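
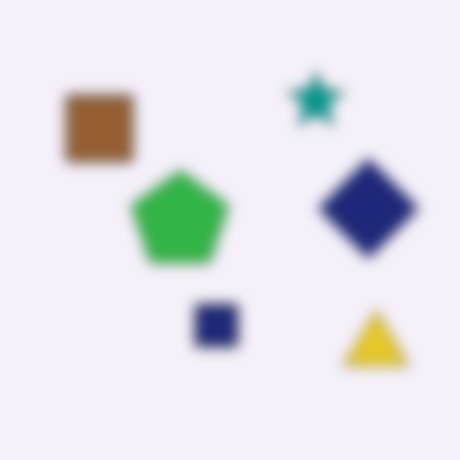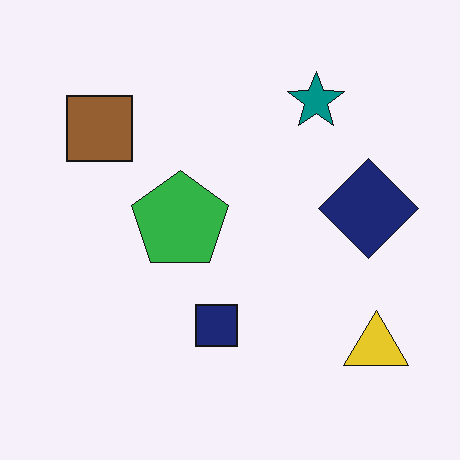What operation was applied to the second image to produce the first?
This is the original image heavily blurred.

Shape edges and outlines are uniformly softened across the whole image.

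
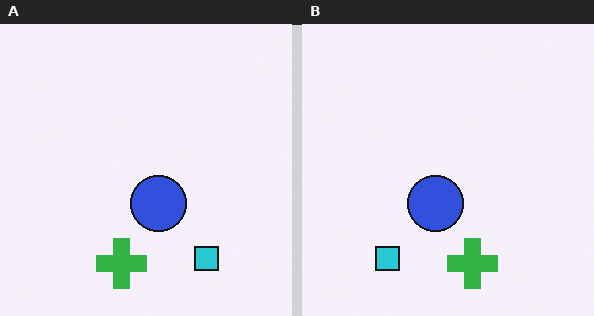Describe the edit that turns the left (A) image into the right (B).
This is the original image flipped horizontally (left ↔ right).

The cyan square is in the bottom-right of the left (A) image and the bottom-left of the right (B) — shapes on opposite sides of the vertical midline have swapped in a mirror flip.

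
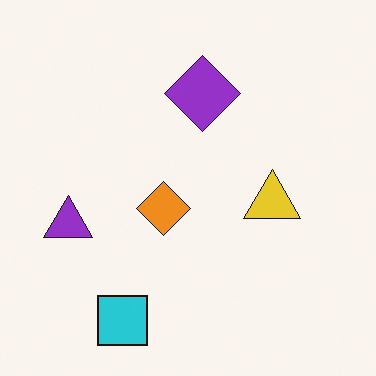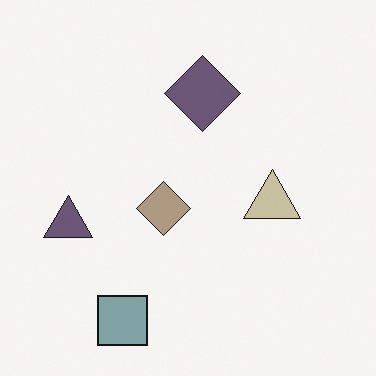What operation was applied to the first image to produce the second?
Made much more muted (saturation change).

All colors are more muted and greyish — a global saturation change.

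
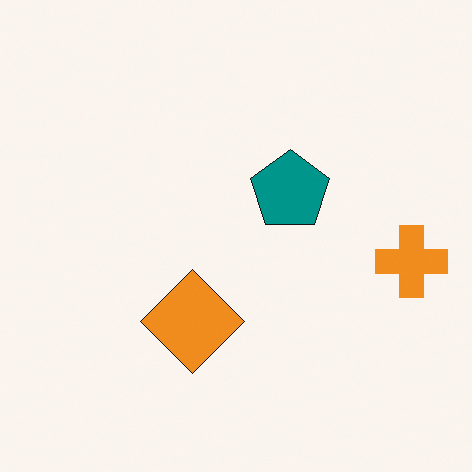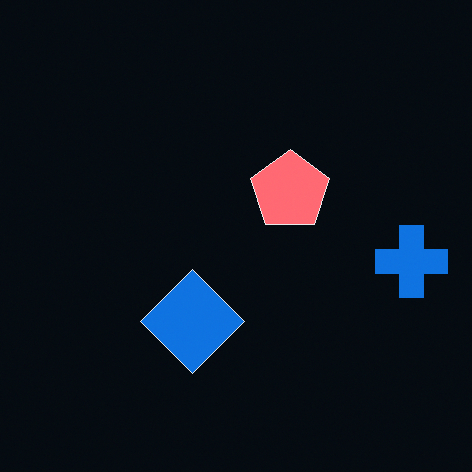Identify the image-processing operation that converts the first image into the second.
It was color-inverted (negative).

The light background has become dark and every shape's color is its complement — a photographic negative.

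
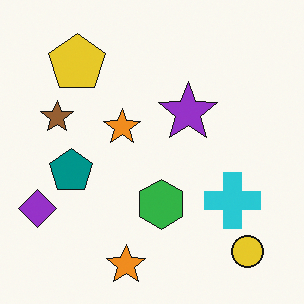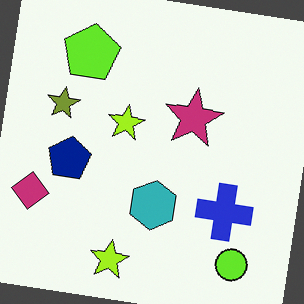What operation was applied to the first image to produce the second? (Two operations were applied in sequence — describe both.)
It was rotated clockwise by a few degrees, then hue-shifted by a small amount.

Every shape is tilted by the same angle and the image corners show triangular fill wedges — a whole-image rotation by a non-right angle. Every shape's color has rotated by the same amount around the hue wheel — a uniform hue shift.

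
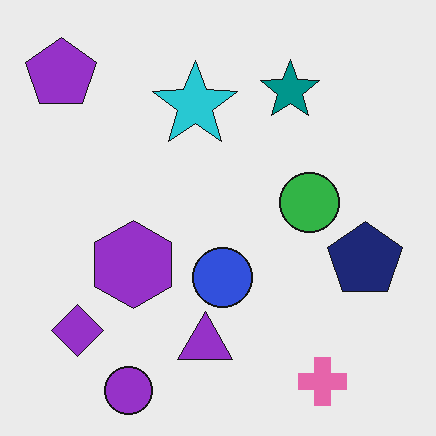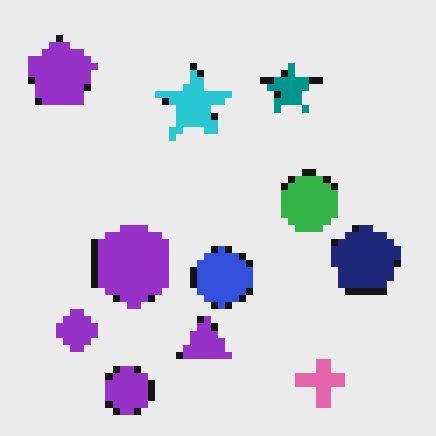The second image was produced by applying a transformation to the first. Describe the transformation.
The image was pixelated into visible square blocks.

Shapes are reduced to large square blocks; fine edges and outlines are lost — a downscale-then-upscale (mosaic) effect.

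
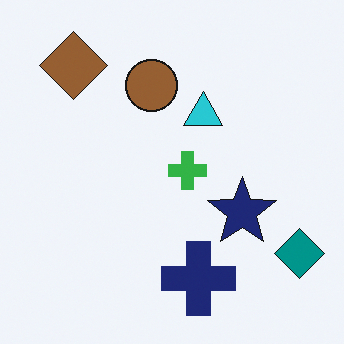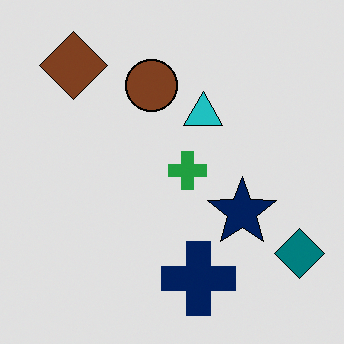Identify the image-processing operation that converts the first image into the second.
The second image is the first posterized to a reduced palette.

Each flat color has snapped to a coarser quantized level — most visibly, the near-white background has dropped to a flat grey.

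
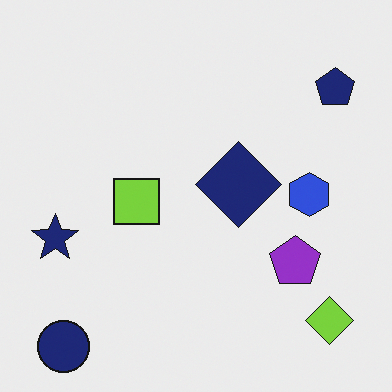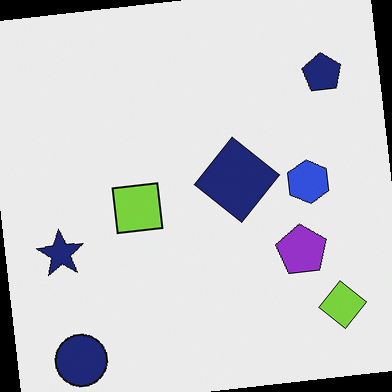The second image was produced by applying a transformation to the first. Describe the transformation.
The transformation is: rotated counter-clockwise by a slight angle.

Every shape is tilted by the same angle and the image corners show triangular fill wedges — a whole-image rotation by a non-right angle.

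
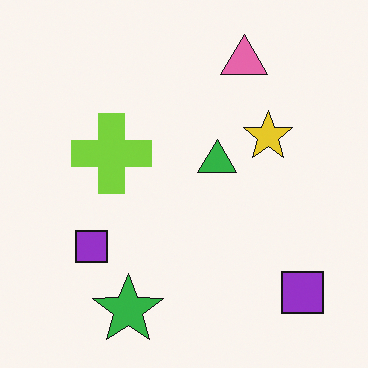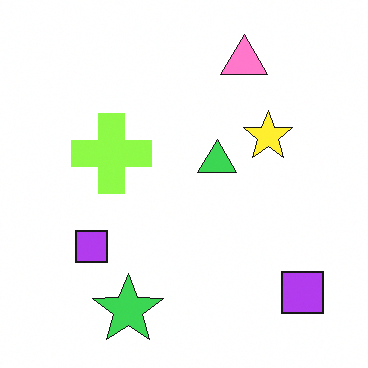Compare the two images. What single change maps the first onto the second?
The image was brightened a little.

Every pixel — background and shapes alike — is uniformly brightened.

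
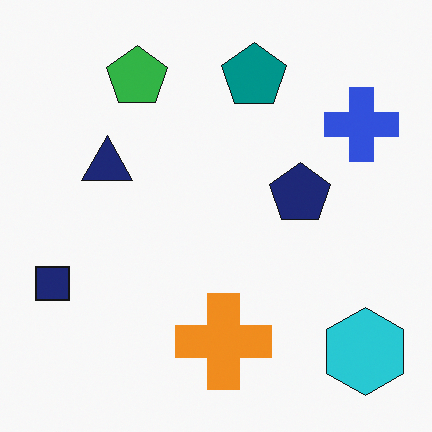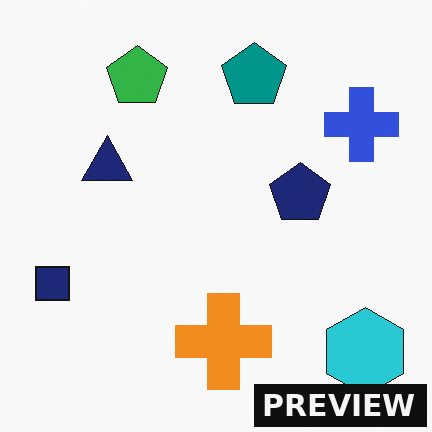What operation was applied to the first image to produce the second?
The transformation is: watermarked with the text "PREVIEW" in the lower-right corner.

A dark label reading "PREVIEW" appears in the lower-right corner.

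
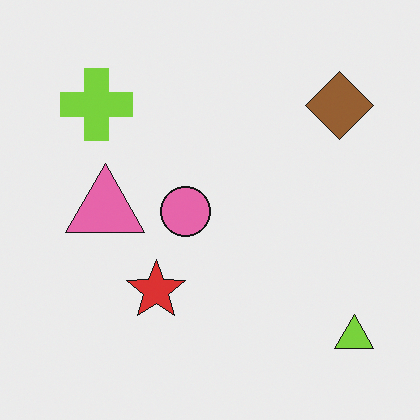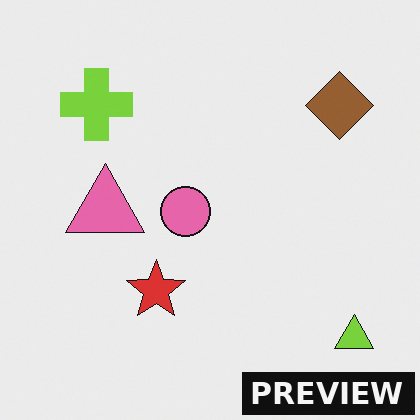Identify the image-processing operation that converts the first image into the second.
The image was watermarked with the text "PREVIEW" in the lower-right corner.

A dark label reading "PREVIEW" appears in the lower-right corner.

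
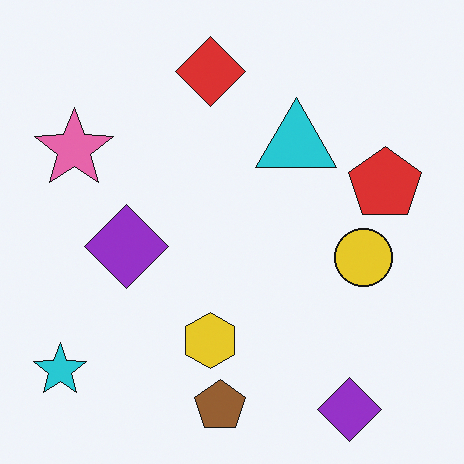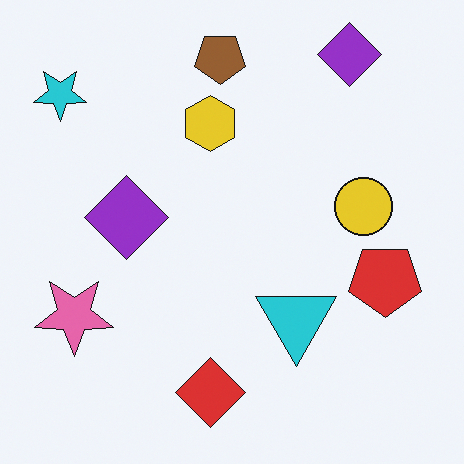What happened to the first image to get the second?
The second image is the first flipped vertically (top ↔ bottom).

The brown pentagon is in the bottom of the first image and the top of the second — shapes on opposite sides of the horizontal midline have swapped in a mirror flip.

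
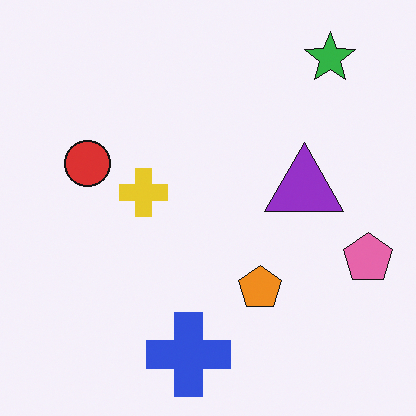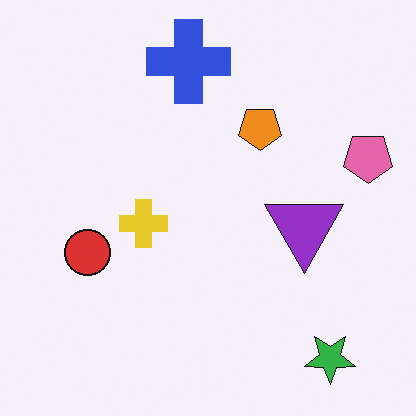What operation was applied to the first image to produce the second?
The second image is the first flipped vertically (top ↔ bottom).

The green star is in the top-right of the first image and the bottom-right of the second — shapes on opposite sides of the horizontal midline have swapped in a mirror flip.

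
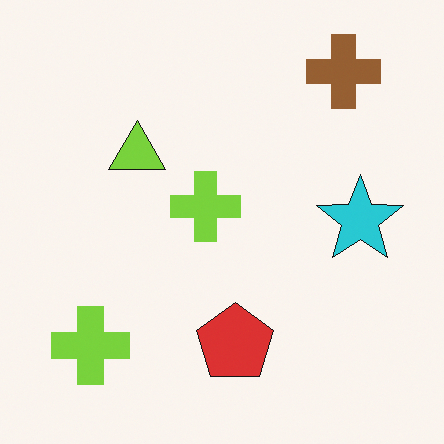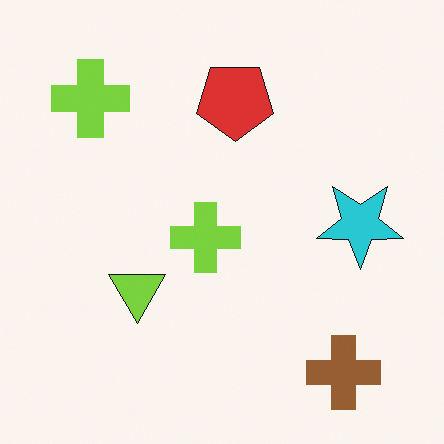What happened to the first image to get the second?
It was flipped vertically (top ↔ bottom).

The brown cross is in the top-right of the first image and the bottom-right of the second — shapes on opposite sides of the horizontal midline have swapped in a mirror flip.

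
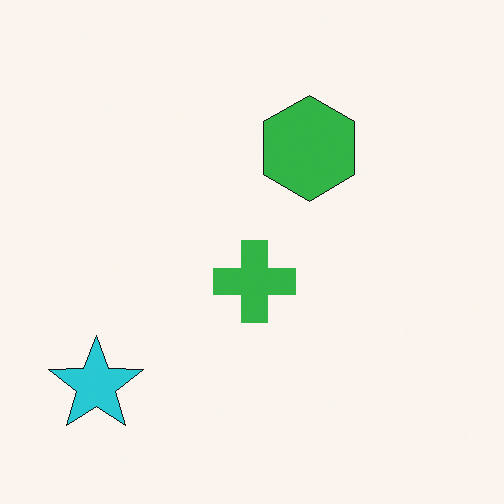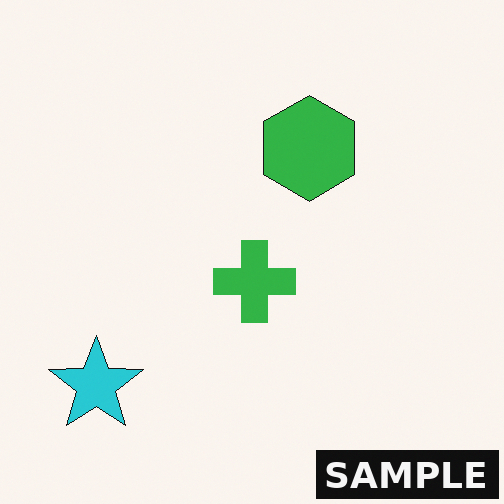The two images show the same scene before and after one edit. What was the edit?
This is the original image watermarked with the text "SAMPLE" in the lower-right corner.

A dark label reading "SAMPLE" appears in the lower-right corner.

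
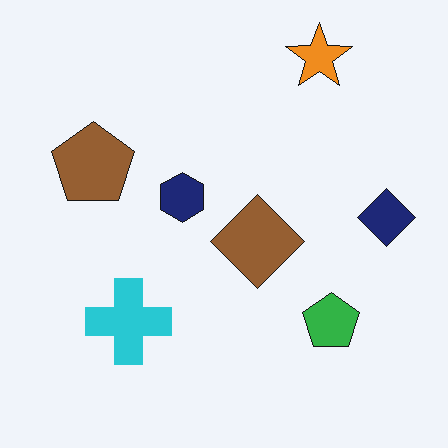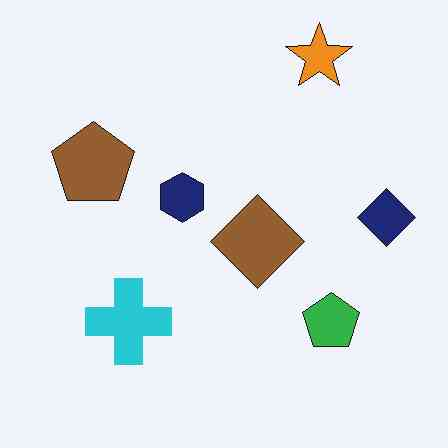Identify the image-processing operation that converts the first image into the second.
The second image is the first JPEG-compressed with visible artifacts.

Blocky 8×8 compression artifacts appear around shape edges and the flat background shows ringing — characteristic JPEG degradation.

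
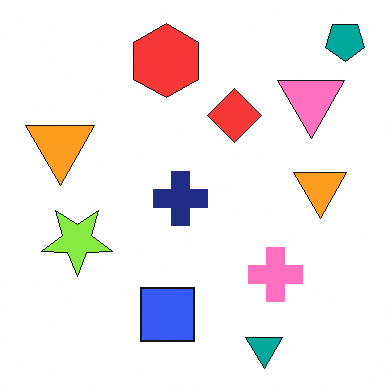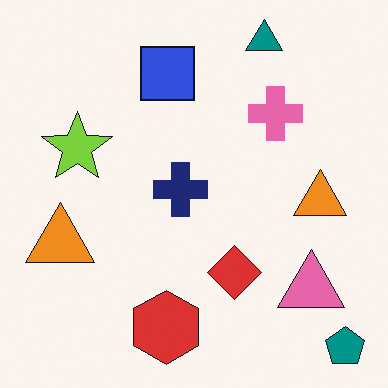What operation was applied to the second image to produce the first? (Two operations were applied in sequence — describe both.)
The transformation is: brightened a little, then flipped vertically (top ↔ bottom).

Every pixel — background and shapes alike — is uniformly brightened. The teal triangle is in the top-right of the second image and the bottom-right of the first — shapes on opposite sides of the horizontal midline have swapped in a mirror flip.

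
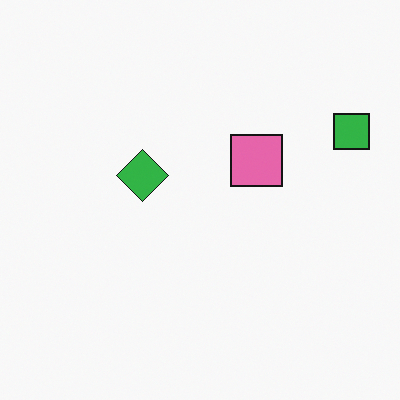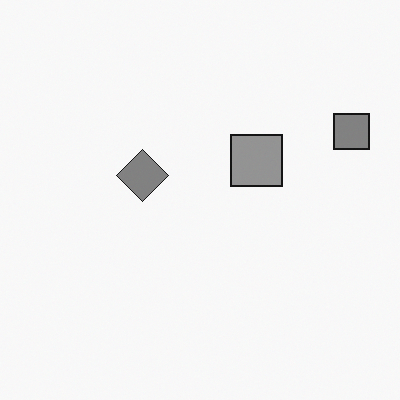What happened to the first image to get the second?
The image was converted to grayscale.

All color is removed — every shape is now a shade of grey.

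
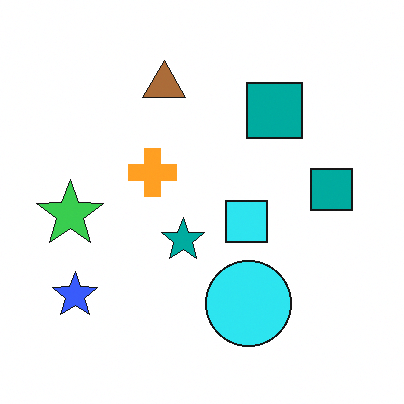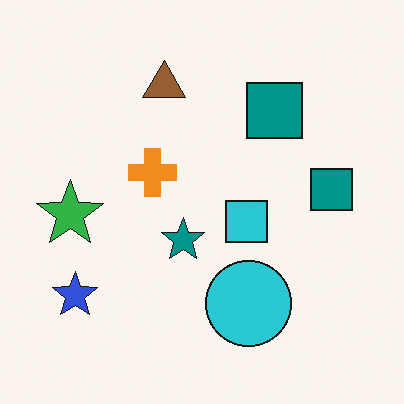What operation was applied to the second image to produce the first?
This is the original image brightened a little.

Every pixel — background and shapes alike — is uniformly brightened.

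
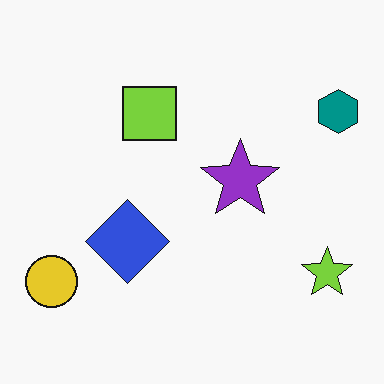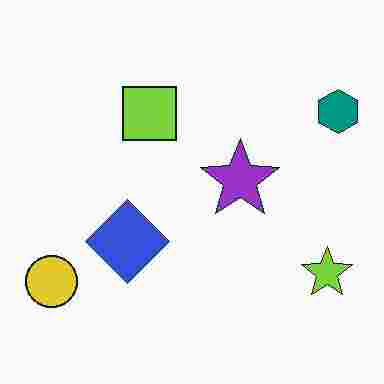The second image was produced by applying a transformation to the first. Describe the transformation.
The image was degraded with heavy JPEG compression.

Blocky 8×8 compression artifacts appear around shape edges and the flat background shows ringing — characteristic JPEG degradation.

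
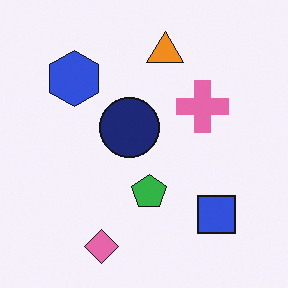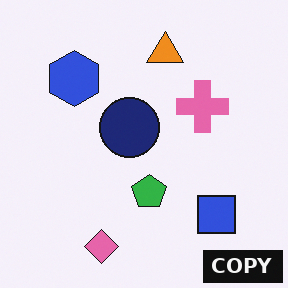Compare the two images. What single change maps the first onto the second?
The transformation is: watermarked with the text "COPY" in the lower-right corner.

A dark label reading "COPY" appears in the lower-right corner.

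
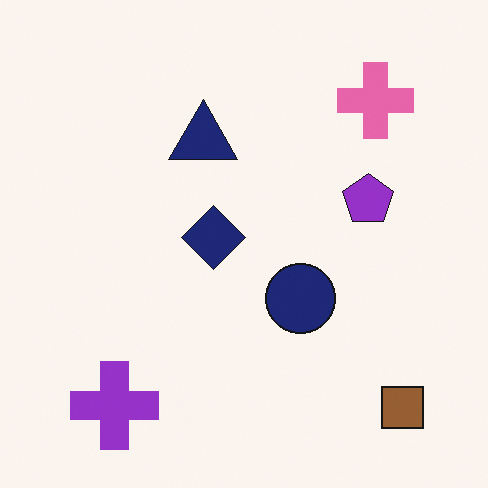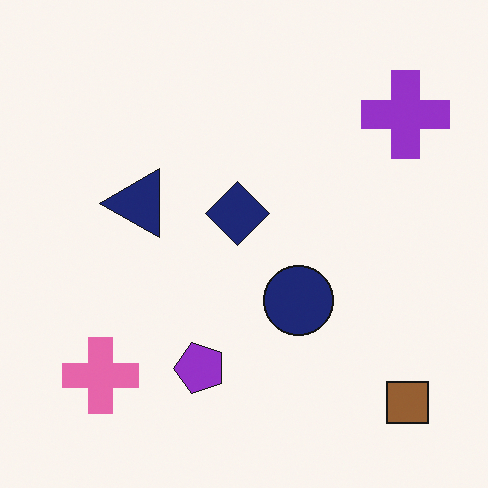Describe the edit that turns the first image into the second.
Transposed (reflected across the top-left ↔ bottom-right diagonal).

Shapes have swapped their row and column positions — what was in the top-right is now in the bottom-left — a diagonal reflection.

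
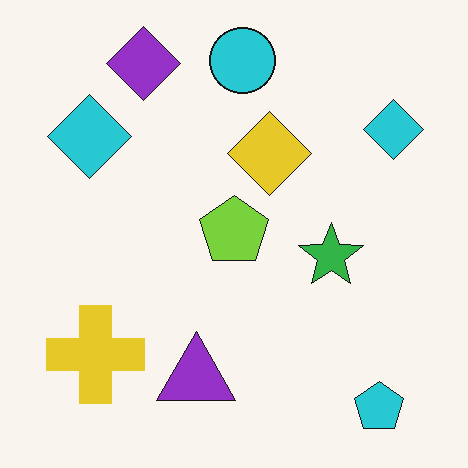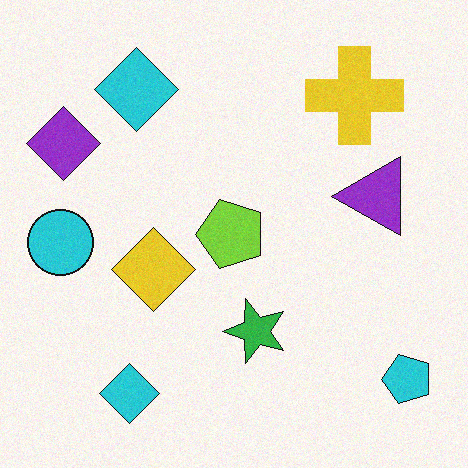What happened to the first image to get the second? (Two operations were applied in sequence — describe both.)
The image was transposed (reflected across the top-left ↔ bottom-right diagonal), then degraded with a light layer of grain.

Shapes have swapped their row and column positions — what was in the top-right is now in the bottom-left — a diagonal reflection. Random speckle covers the whole image, including the flat background.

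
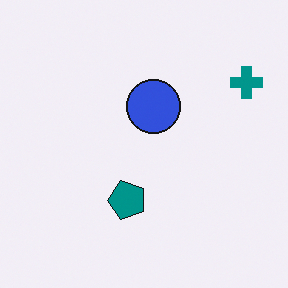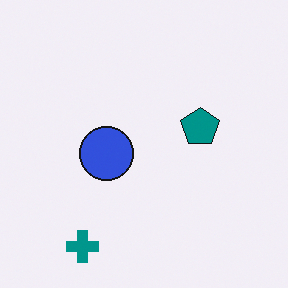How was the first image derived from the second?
The transformation is: transposed (reflected across the top-left ↔ bottom-right diagonal).

Shapes have swapped their row and column positions — what was in the top-right is now in the bottom-left — a diagonal reflection.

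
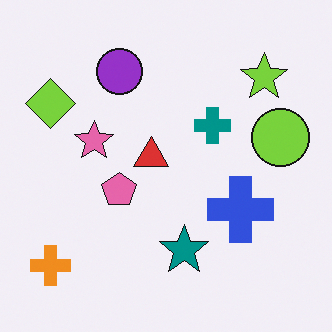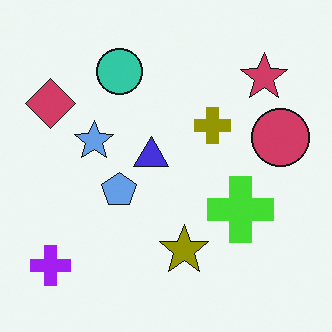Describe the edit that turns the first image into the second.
The second image is the first hue-shifted by a large amount.

Every shape's color has rotated by the same amount around the hue wheel — a uniform hue shift.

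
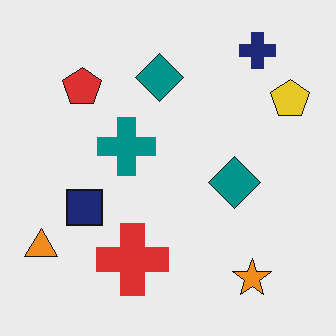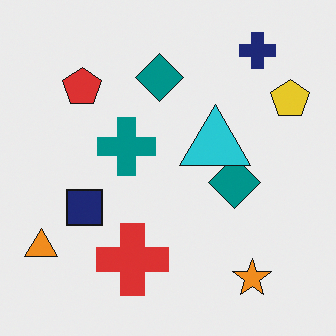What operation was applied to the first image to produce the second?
The image was overlaid with an additional cyan triangle.

A cyan triangle appears in the second image that is absent from the first.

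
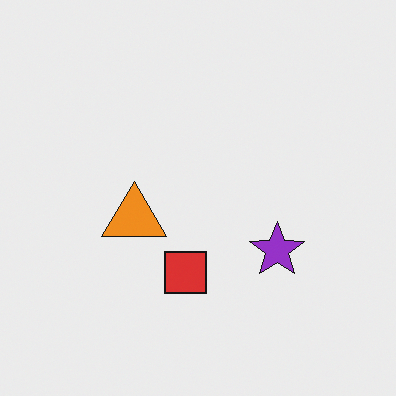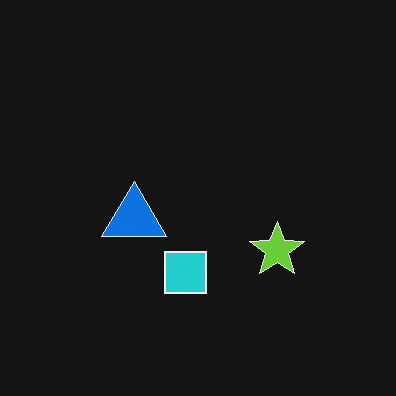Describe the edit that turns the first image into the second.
Color-inverted (negative).

The light background has become dark and every shape's color is its complement — a photographic negative.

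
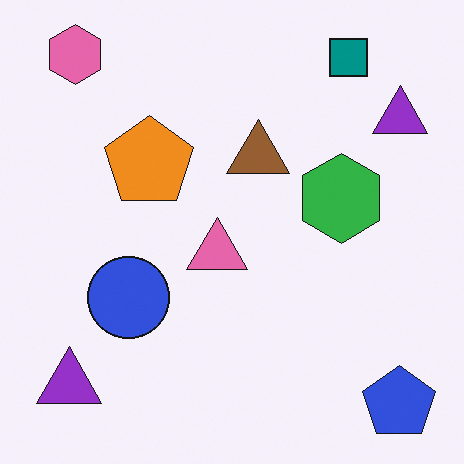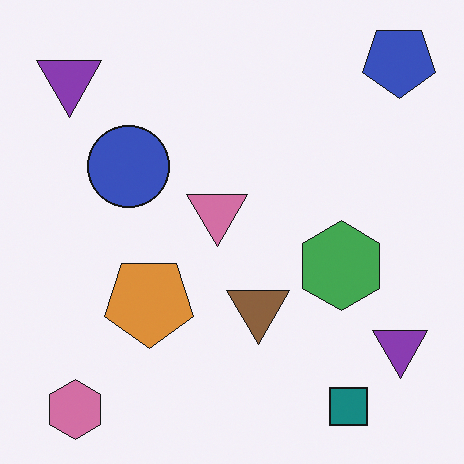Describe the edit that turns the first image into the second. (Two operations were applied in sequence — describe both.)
The image was flipped vertically (top ↔ bottom), then slightly desaturated.

The pink hexagon is in the top-left of the first image and the bottom-left of the second — shapes on opposite sides of the horizontal midline have swapped in a mirror flip. All colors are more muted and greyish — a global saturation change.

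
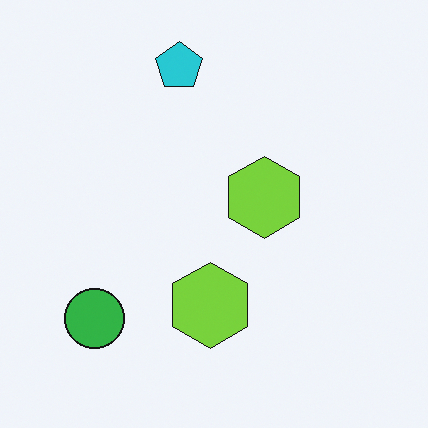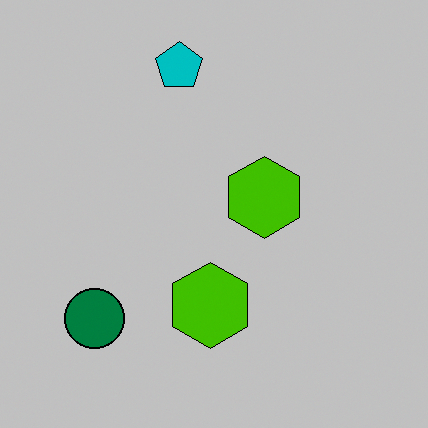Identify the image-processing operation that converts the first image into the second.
The image was aggressively posterized.

Each flat color has snapped to a coarser quantized level — most visibly, the near-white background has dropped to a flat grey.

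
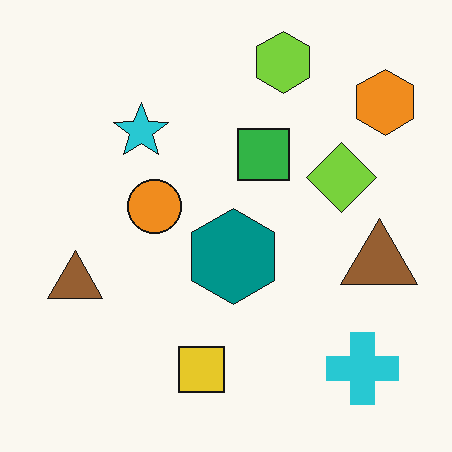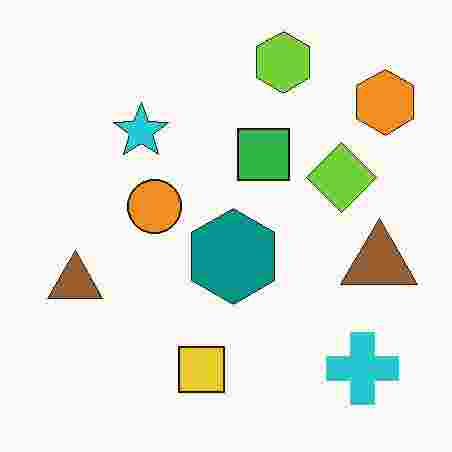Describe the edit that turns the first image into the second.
This is the original image degraded with heavy JPEG compression.

Blocky 8×8 compression artifacts appear around shape edges and the flat background shows ringing — characteristic JPEG degradation.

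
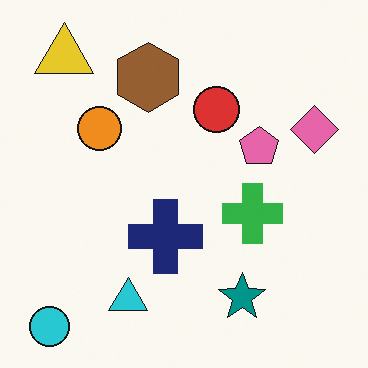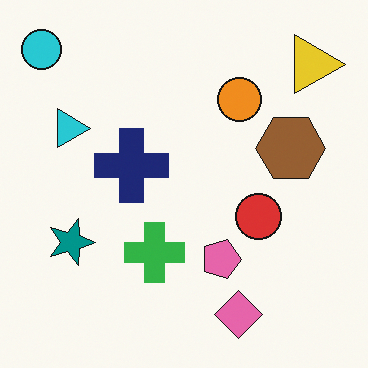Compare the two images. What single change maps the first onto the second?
The second image is the first rotated 90° clockwise.

The cyan circle sits in the bottom-left of the first image and the top-left of the second — consistent with a whole-image 90° clockwise rotation.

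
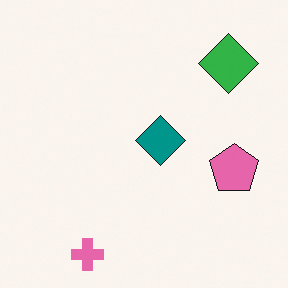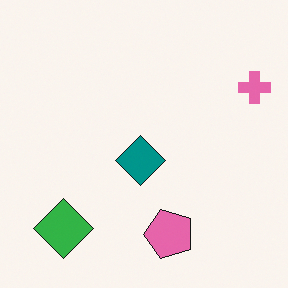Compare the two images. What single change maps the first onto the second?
Transposed (reflected across the top-left ↔ bottom-right diagonal).

Shapes have swapped their row and column positions — what was in the top-right is now in the bottom-left — a diagonal reflection.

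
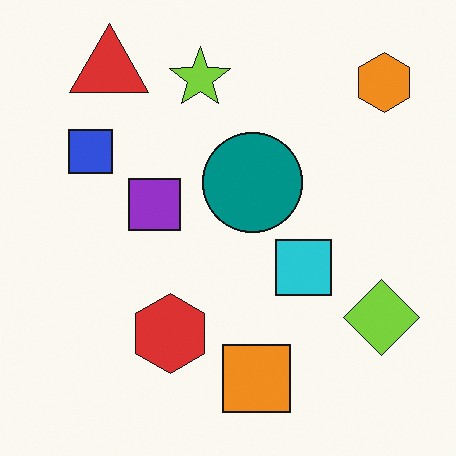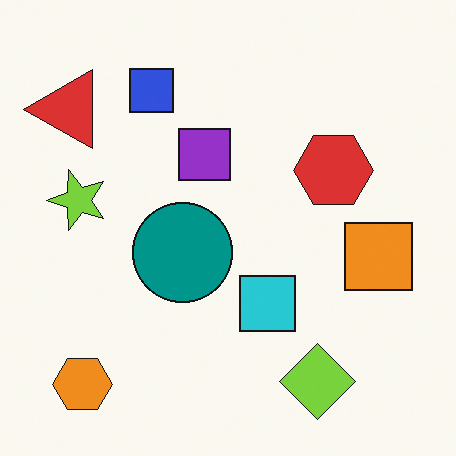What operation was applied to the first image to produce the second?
Transposed (reflected across the top-left ↔ bottom-right diagonal).

Shapes have swapped their row and column positions — what was in the top-right is now in the bottom-left — a diagonal reflection.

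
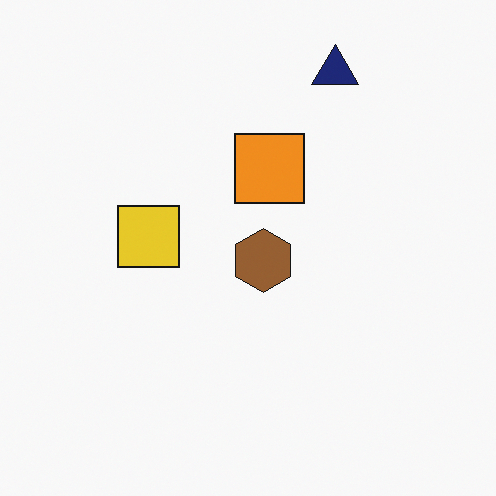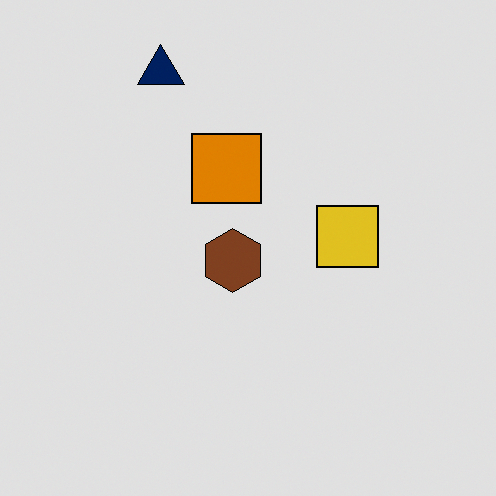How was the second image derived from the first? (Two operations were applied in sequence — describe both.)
The image was moderately posterized, then flipped horizontally (left ↔ right).

Each flat color has snapped to a coarser quantized level — most visibly, the near-white background has dropped to a flat grey. The yellow square is in the left of the first image and the right of the second — shapes on opposite sides of the vertical midline have swapped in a mirror flip.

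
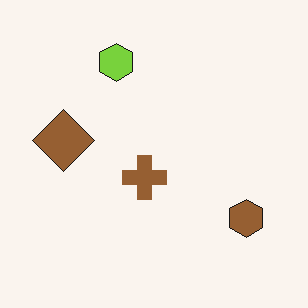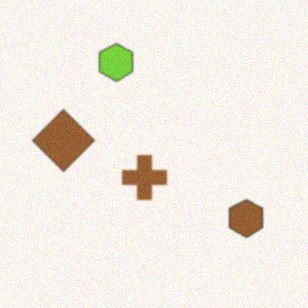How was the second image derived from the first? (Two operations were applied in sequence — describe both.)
Slightly softened, then degraded with subtle gaussian noise.

Shape edges and outlines are uniformly softened across the whole image. Random speckle covers the whole image, including the flat background.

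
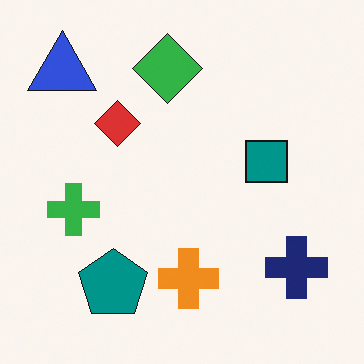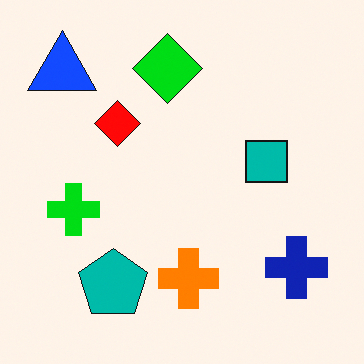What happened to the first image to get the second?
This is the original image made much more vivid (saturation change).

All colors are more vivid — a global saturation change.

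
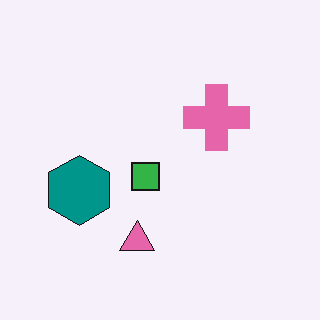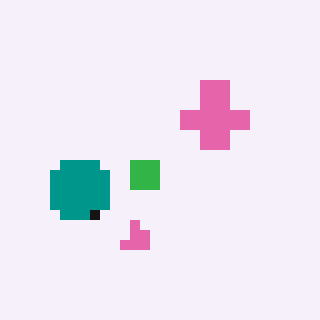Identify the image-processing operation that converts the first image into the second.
This is the original image heavily pixelated into large blocks.

Shapes are reduced to large square blocks; fine edges and outlines are lost — a downscale-then-upscale (mosaic) effect.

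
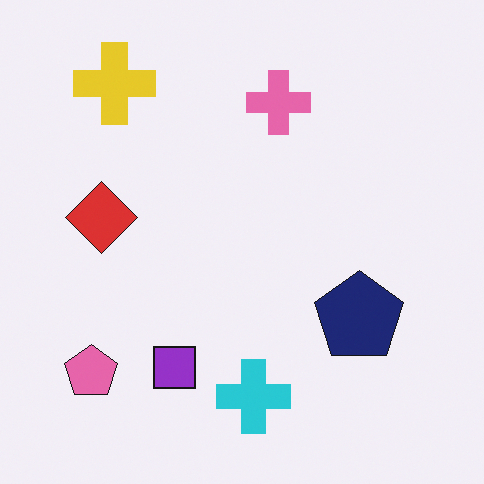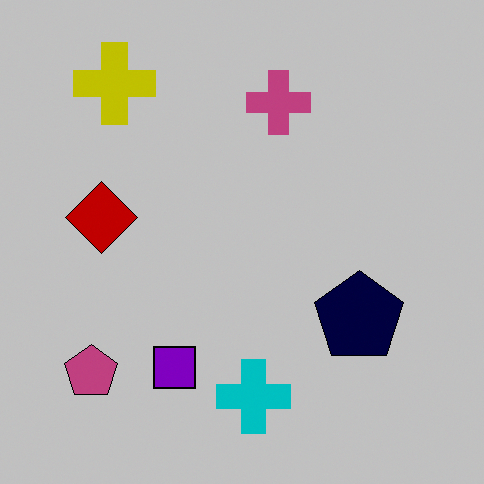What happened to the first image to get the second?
The image was heavily posterized to just a handful of flat colors.

Each flat color has snapped to a coarser quantized level — most visibly, the near-white background has dropped to a flat grey.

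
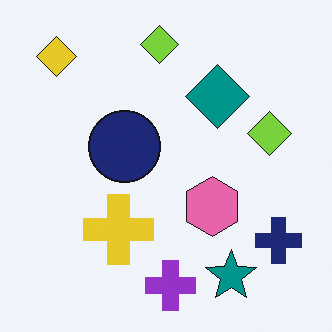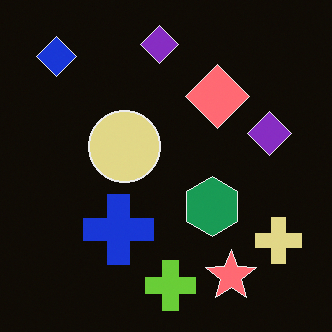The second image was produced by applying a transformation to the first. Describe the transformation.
It was color-inverted (negative).

The light background has become dark and every shape's color is its complement — a photographic negative.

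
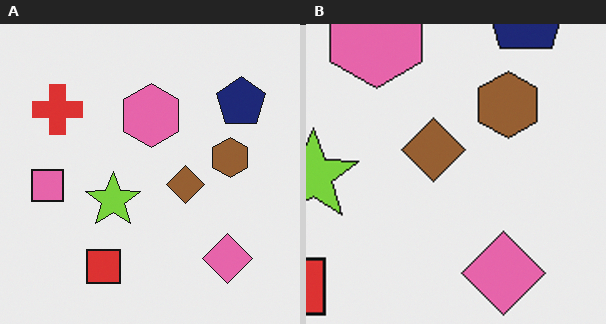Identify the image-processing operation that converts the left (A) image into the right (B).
The transformation is: cropped to a noticeably smaller region and rescaled.

The visible shapes are larger and the field of view is narrower; shapes near the original edges may be partly or wholly outside the frame — a crop-and-rescale.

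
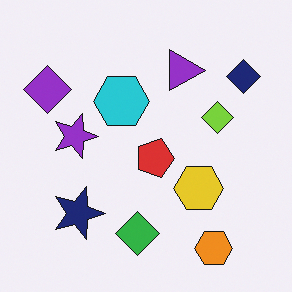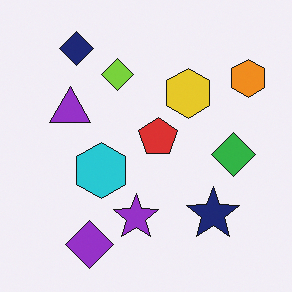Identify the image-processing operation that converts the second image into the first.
The transformation is: rotated 90° clockwise.

The orange hexagon sits in the top-right of the second image and the bottom-right of the first — consistent with a whole-image 90° clockwise rotation.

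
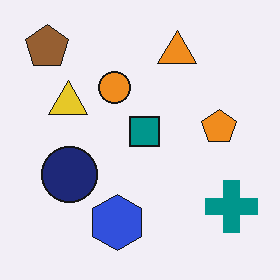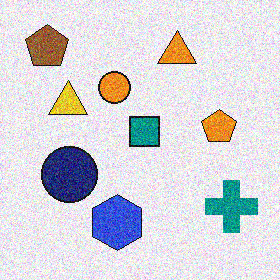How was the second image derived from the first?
The transformation is: degraded with a thick layer of grain.

Random speckle covers the whole image, including the flat background.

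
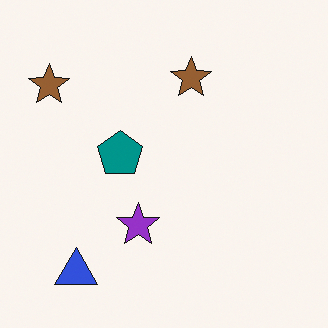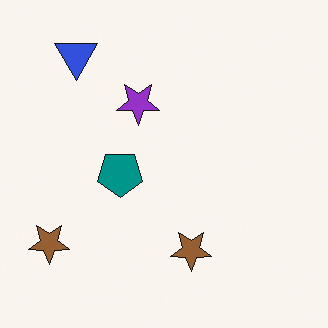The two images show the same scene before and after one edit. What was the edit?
It was flipped vertically (top ↔ bottom).

The blue triangle is in the bottom-left of the first image and the top-left of the second — shapes on opposite sides of the horizontal midline have swapped in a mirror flip.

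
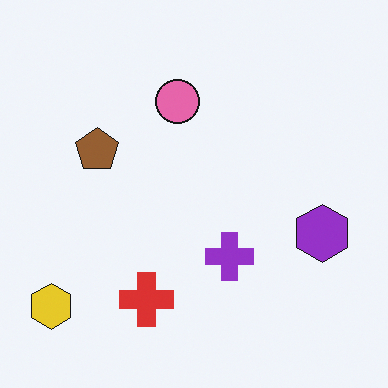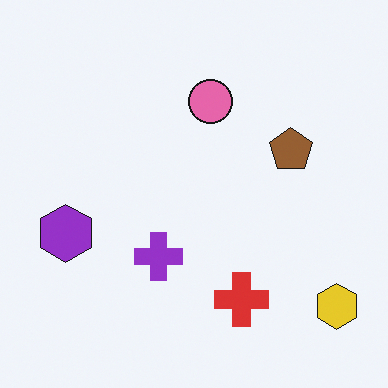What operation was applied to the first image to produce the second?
The image was flipped horizontally (left ↔ right).

The yellow hexagon is in the bottom-left of the first image and the bottom-right of the second — shapes on opposite sides of the vertical midline have swapped in a mirror flip.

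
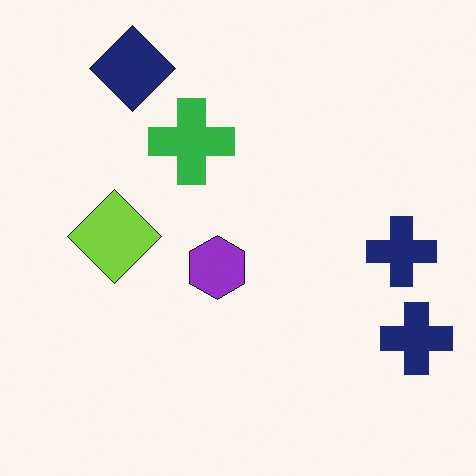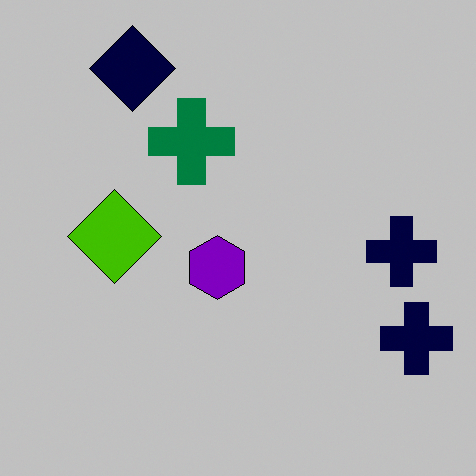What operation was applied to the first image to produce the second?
The image was aggressively posterized.

Each flat color has snapped to a coarser quantized level — most visibly, the near-white background has dropped to a flat grey.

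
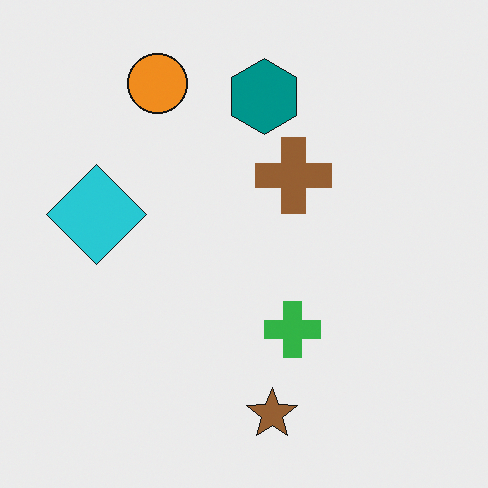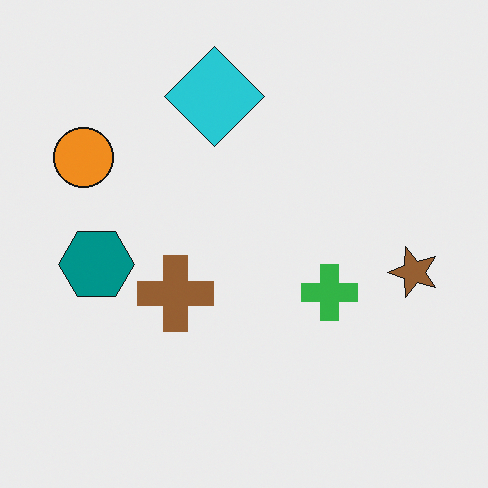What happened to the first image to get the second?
Transposed (reflected across the top-left ↔ bottom-right diagonal).

Shapes have swapped their row and column positions — what was in the top-right is now in the bottom-left — a diagonal reflection.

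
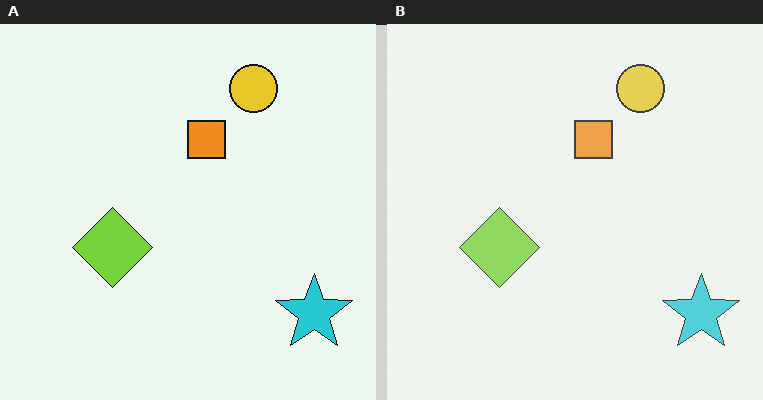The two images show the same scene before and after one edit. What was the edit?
The image was given slightly reduced contrast.

Tones are pushed toward mid-grey across the whole image — a global contrast change.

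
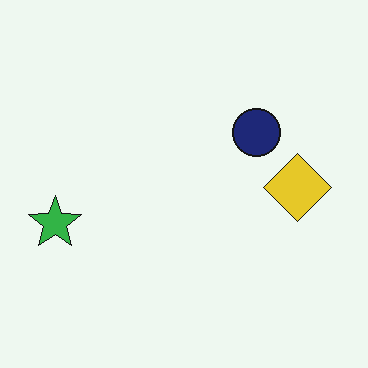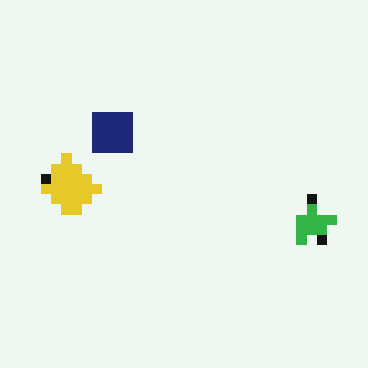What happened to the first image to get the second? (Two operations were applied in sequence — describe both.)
This is the original image flipped horizontally (left ↔ right), then heavily pixelated into large blocks.

The green star is in the left of the first image and the right of the second — shapes on opposite sides of the vertical midline have swapped in a mirror flip. Shapes are reduced to large square blocks; fine edges and outlines are lost — a downscale-then-upscale (mosaic) effect.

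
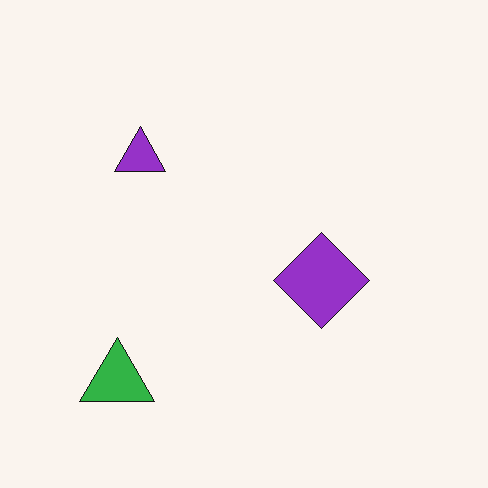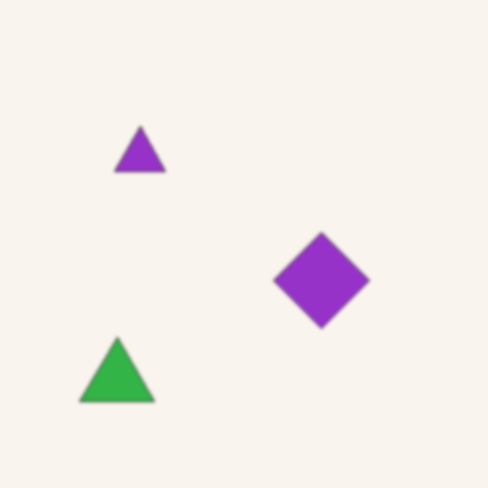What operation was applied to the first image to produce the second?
It was given a subtle gaussian blur.

Shape edges and outlines are uniformly softened across the whole image.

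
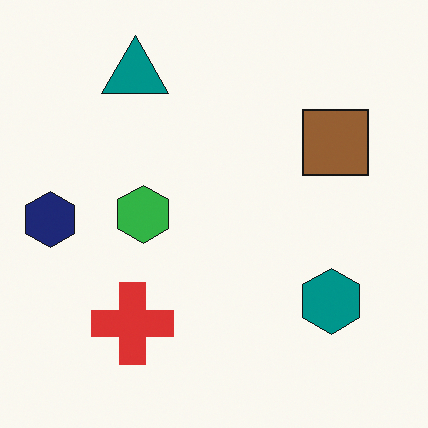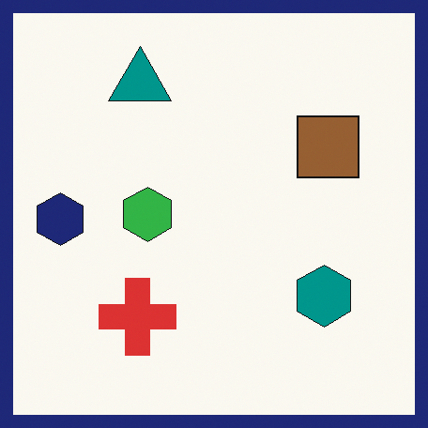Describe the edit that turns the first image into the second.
It was framed with a navy border.

A solid navy frame runs around the edge of the second image, with the content slightly shrunk inside it.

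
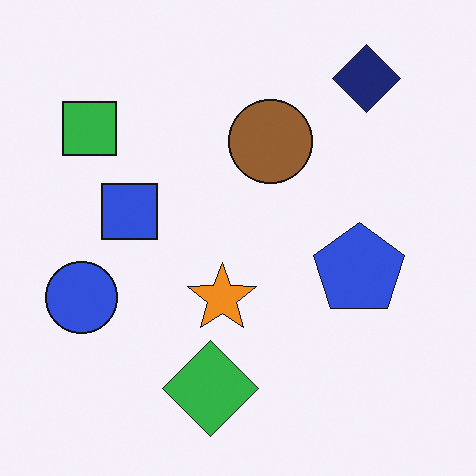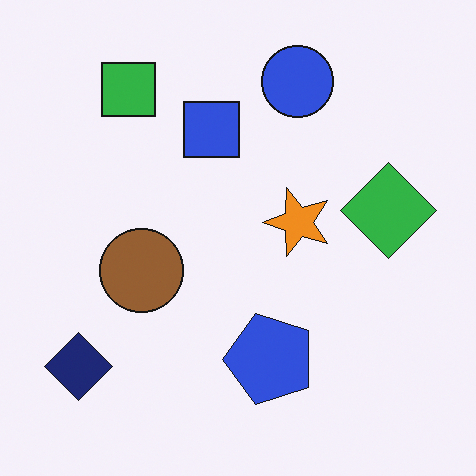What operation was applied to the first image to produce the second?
It was transposed (reflected across the top-left ↔ bottom-right diagonal).

Shapes have swapped their row and column positions — what was in the top-right is now in the bottom-left — a diagonal reflection.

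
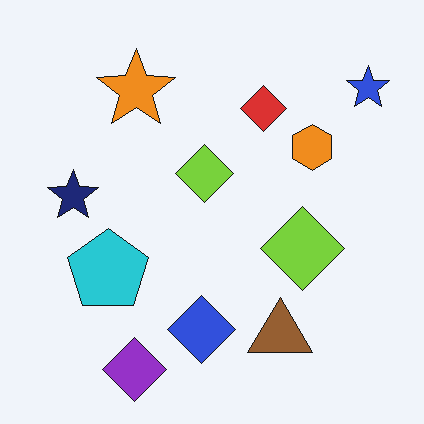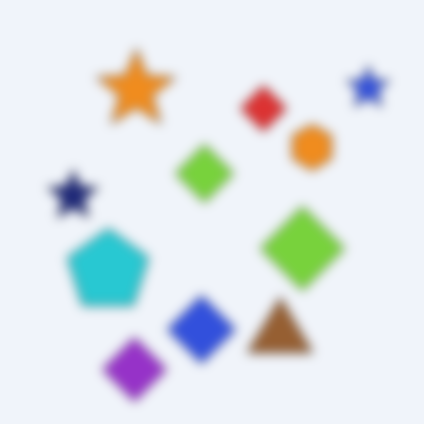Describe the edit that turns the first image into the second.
The image was strongly gaussian-blurred.

Shape edges and outlines are uniformly softened across the whole image.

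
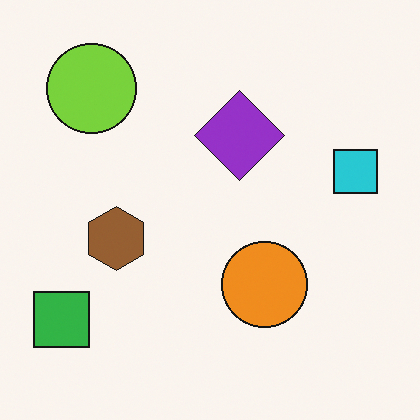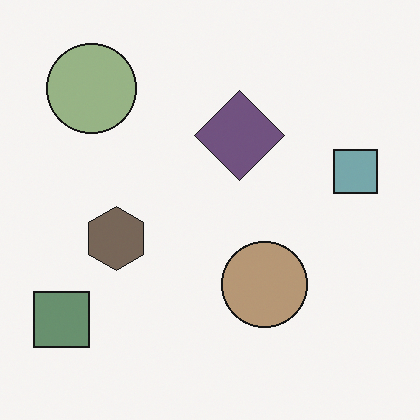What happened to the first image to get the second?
The image was heavily desaturated.

All colors are more muted and greyish — a global saturation change.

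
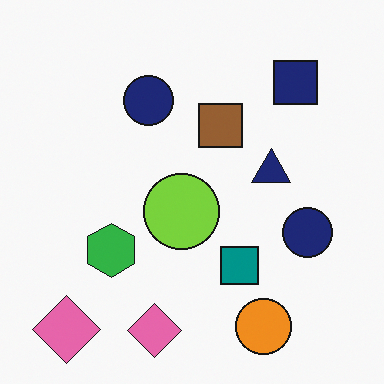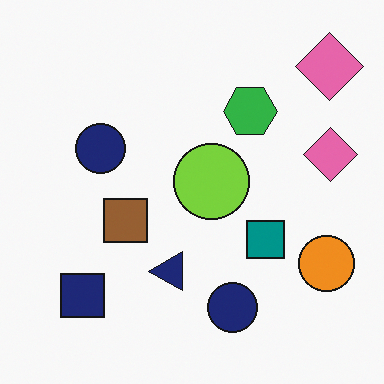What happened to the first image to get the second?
Transposed (reflected across the top-left ↔ bottom-right diagonal).

Shapes have swapped their row and column positions — what was in the top-right is now in the bottom-left — a diagonal reflection.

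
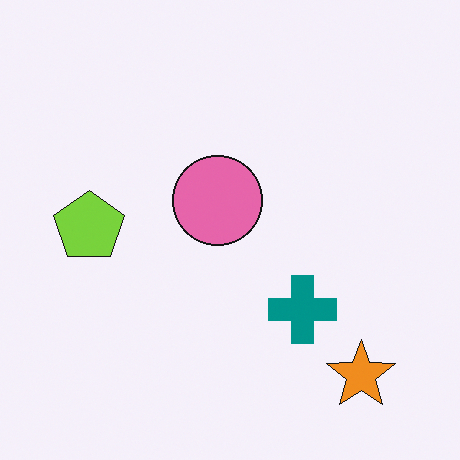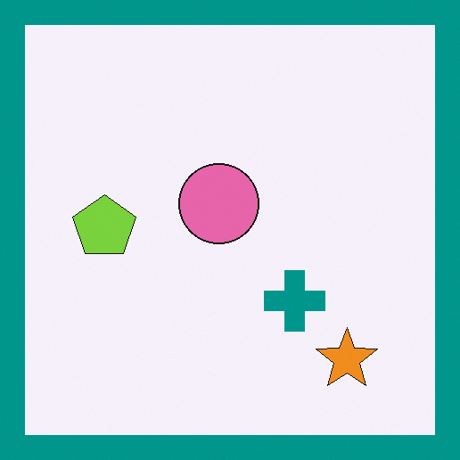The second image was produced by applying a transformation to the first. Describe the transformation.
The image was framed with a teal border.

A solid teal frame runs around the edge of the second image, with the content slightly shrunk inside it.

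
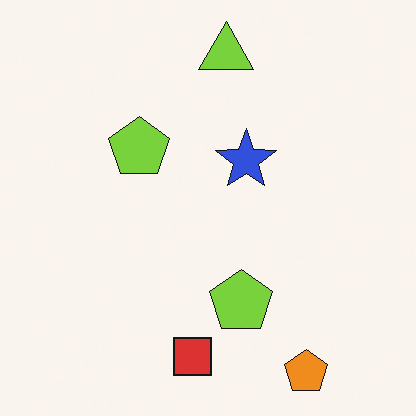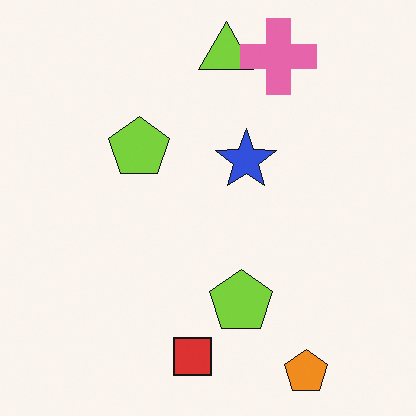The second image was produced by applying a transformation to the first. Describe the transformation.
The transformation is: overlaid with an additional pink cross.

A pink cross appears in the second image that is absent from the first.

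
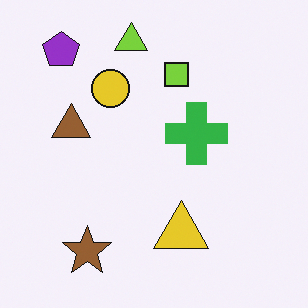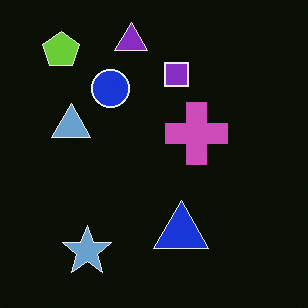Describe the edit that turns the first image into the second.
This is the original image color-inverted (negative).

The light background has become dark and every shape's color is its complement — a photographic negative.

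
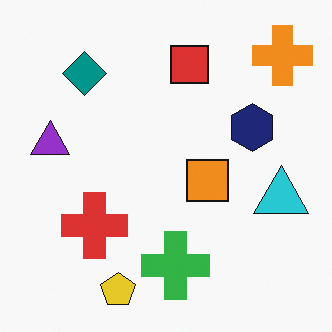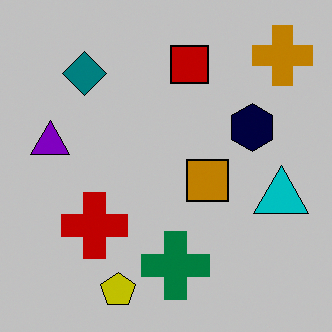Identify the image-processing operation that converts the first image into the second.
It was aggressively posterized.

Each flat color has snapped to a coarser quantized level — most visibly, the near-white background has dropped to a flat grey.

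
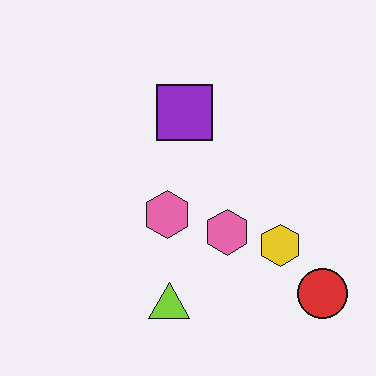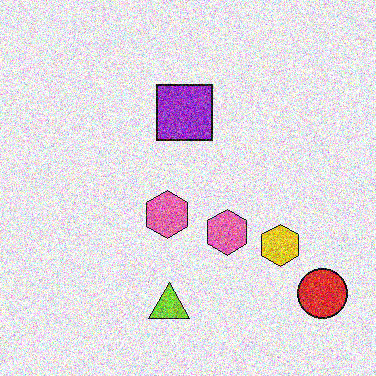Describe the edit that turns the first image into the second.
The second image is the first degraded with heavy additive noise.

Random speckle covers the whole image, including the flat background.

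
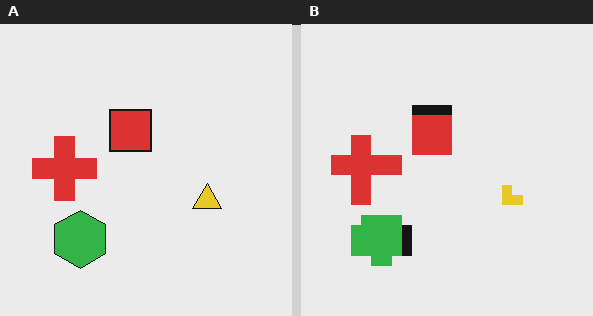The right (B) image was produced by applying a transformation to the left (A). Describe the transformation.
The transformation is: heavily pixelated into large blocks.

Shapes are reduced to large square blocks; fine edges and outlines are lost — a downscale-then-upscale (mosaic) effect.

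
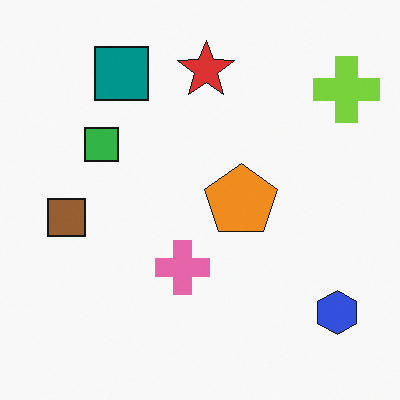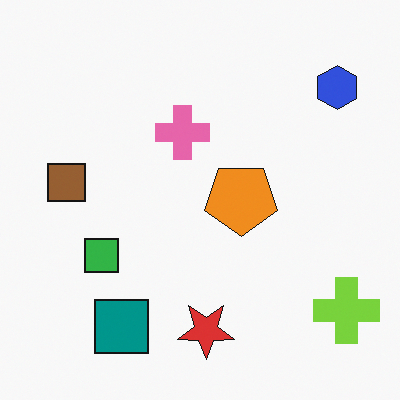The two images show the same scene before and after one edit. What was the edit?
The image was flipped vertically (top ↔ bottom).

The red star is in the top of the first image and the bottom of the second — shapes on opposite sides of the horizontal midline have swapped in a mirror flip.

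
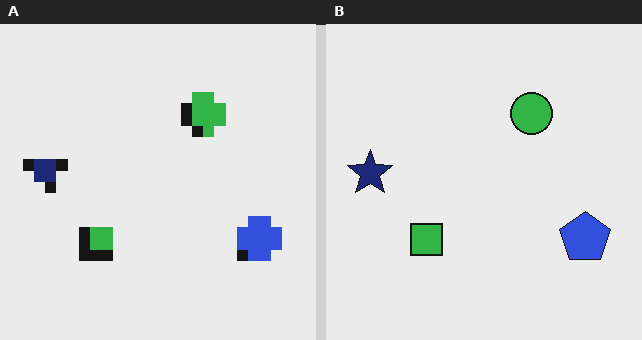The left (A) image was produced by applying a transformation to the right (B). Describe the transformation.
Coarsely pixelated.

Shapes are reduced to large square blocks; fine edges and outlines are lost — a downscale-then-upscale (mosaic) effect.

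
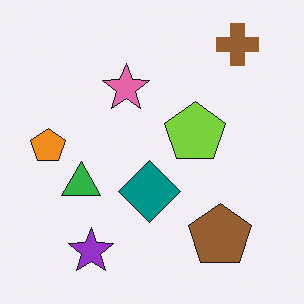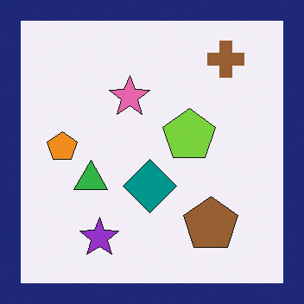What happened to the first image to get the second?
The second image is the first framed with a navy border.

A solid navy frame runs around the edge of the second image, with the content slightly shrunk inside it.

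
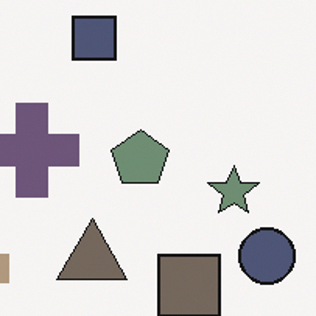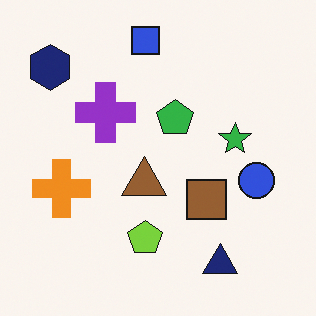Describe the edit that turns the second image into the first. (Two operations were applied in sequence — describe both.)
The transformation is: made much more muted (saturation change), then cropped to a modestly smaller region and rescaled.

All colors are more muted and greyish — a global saturation change. The visible shapes are larger and the field of view is narrower; shapes near the original edges may be partly or wholly outside the frame — a crop-and-rescale.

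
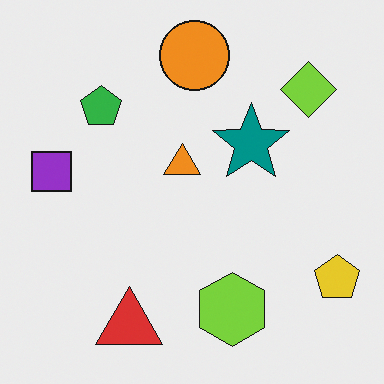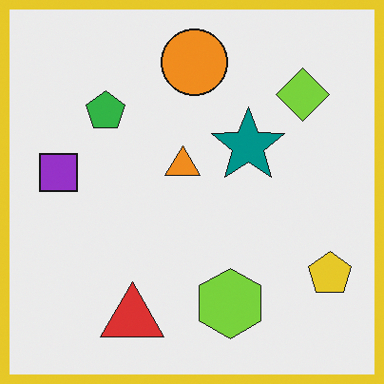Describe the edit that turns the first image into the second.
It was framed with a yellow border.

A solid yellow frame runs around the edge of the second image, with the content slightly shrunk inside it.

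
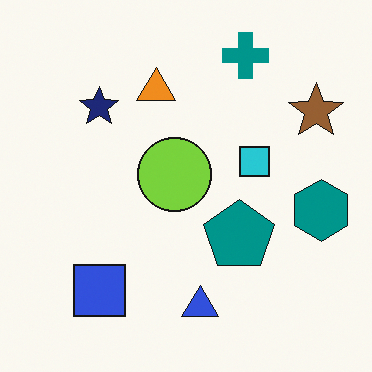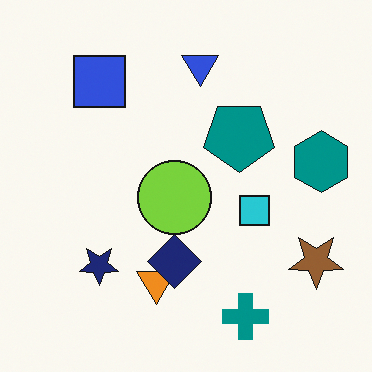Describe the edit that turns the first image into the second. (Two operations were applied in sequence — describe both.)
The second image is the first flipped vertically (top ↔ bottom), then overlaid with an additional navy diamond.

The teal cross is in the top of the first image and the bottom of the second — shapes on opposite sides of the horizontal midline have swapped in a mirror flip. A navy diamond appears in the second image that is absent from the first.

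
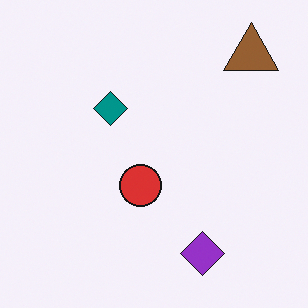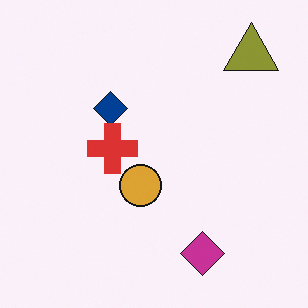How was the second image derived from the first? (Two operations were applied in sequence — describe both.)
It was hue-shifted by a small amount, then overlaid with an additional red cross.

Every shape's color has rotated by the same amount around the hue wheel — a uniform hue shift. A red cross appears in the second image that is absent from the first.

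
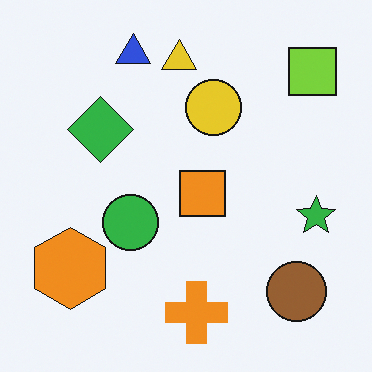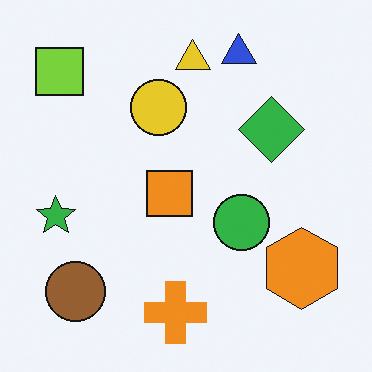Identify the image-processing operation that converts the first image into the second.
This is the original image flipped horizontally (left ↔ right).

The green star is in the right of the first image and the left of the second — shapes on opposite sides of the vertical midline have swapped in a mirror flip.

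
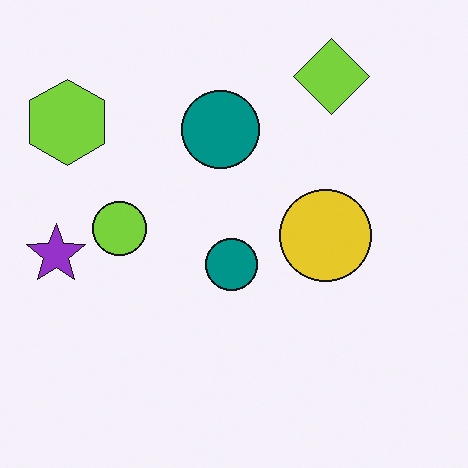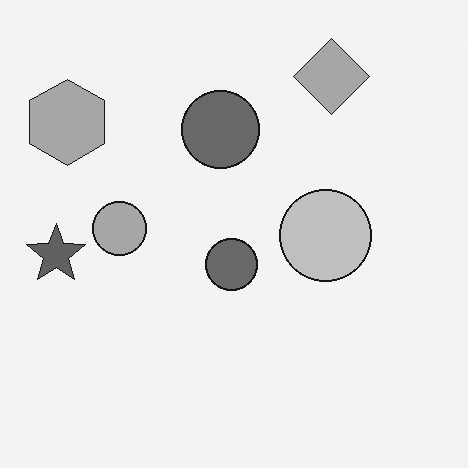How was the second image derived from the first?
Converted to grayscale.

All color is removed — every shape is now a shade of grey.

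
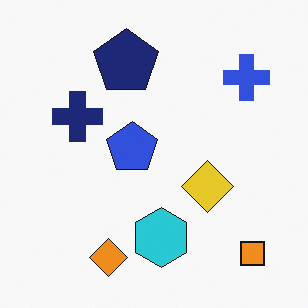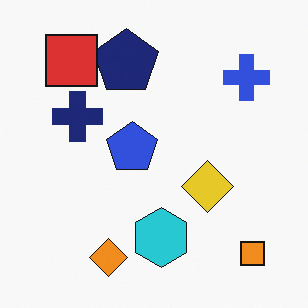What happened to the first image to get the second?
The image was overlaid with an additional red square.

A red square appears in the second image that is absent from the first.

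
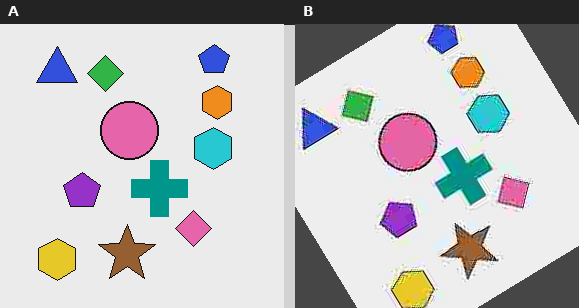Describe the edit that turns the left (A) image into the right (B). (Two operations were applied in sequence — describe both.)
The image was heavily JPEG-compressed with obvious blocking artifacts, then rotated counter-clockwise by a large amount — several tens of degrees.

Blocky 8×8 compression artifacts appear around shape edges and the flat background shows ringing — characteristic JPEG degradation. Every shape is tilted by the same angle and the image corners show triangular fill wedges — a whole-image rotation by a non-right angle.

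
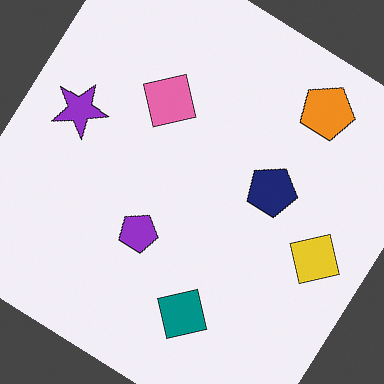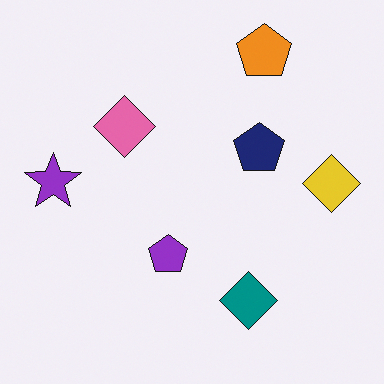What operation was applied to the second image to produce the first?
This is the original image rotated clockwise by a large amount — several tens of degrees.

Every shape is tilted by the same angle and the image corners show triangular fill wedges — a whole-image rotation by a non-right angle.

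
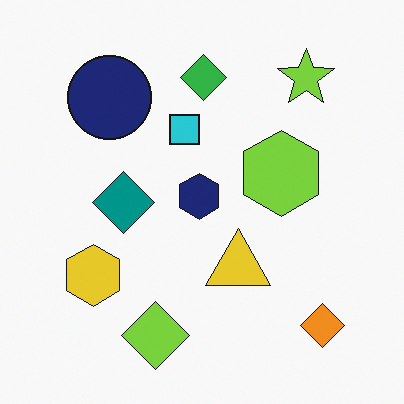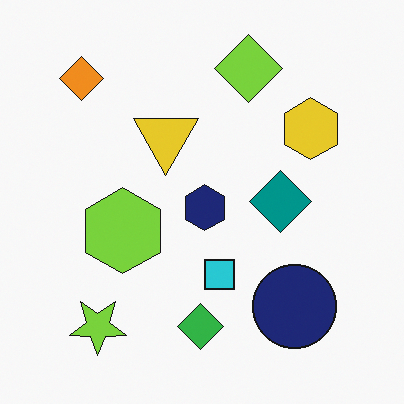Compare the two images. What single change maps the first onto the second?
Rotated 180°.

The orange diamond sits in the bottom-right of the first image and the top-left of the second — consistent with a whole-image 180° rotation.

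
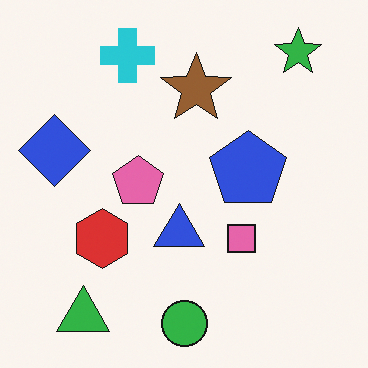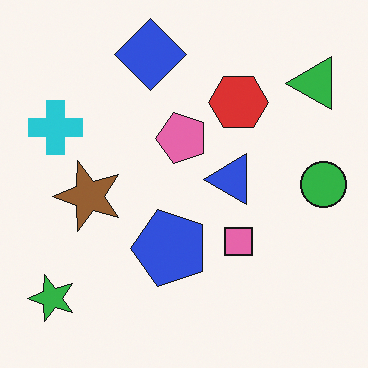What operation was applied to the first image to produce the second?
It was transposed (reflected across the top-left ↔ bottom-right diagonal).

Shapes have swapped their row and column positions — what was in the top-right is now in the bottom-left — a diagonal reflection.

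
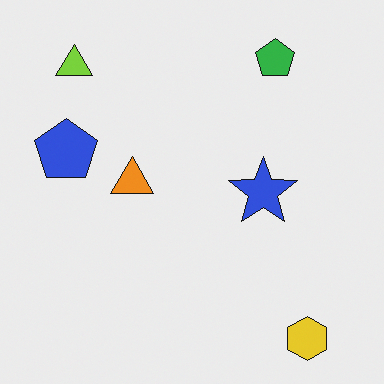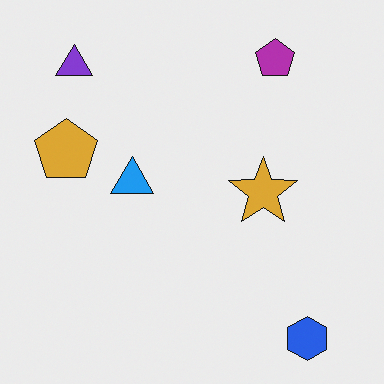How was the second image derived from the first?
It was hue-shifted through roughly half the color wheel.

Every shape's color has rotated by the same amount around the hue wheel — a uniform hue shift.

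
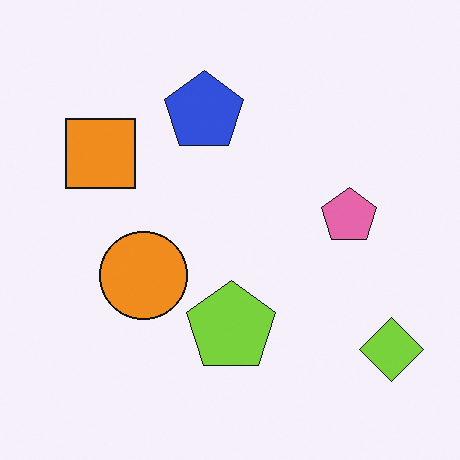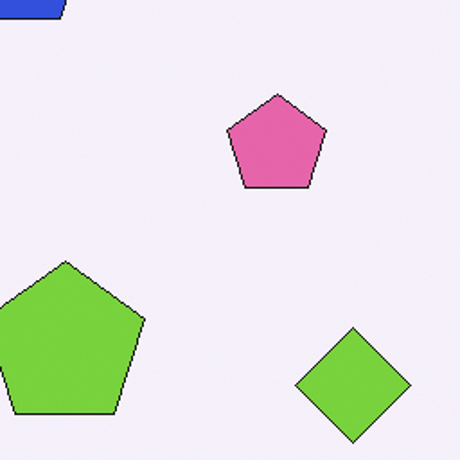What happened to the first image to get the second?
The second image is the first cropped to a noticeably smaller region and rescaled.

The visible shapes are larger and the field of view is narrower; shapes near the original edges may be partly or wholly outside the frame — a crop-and-rescale.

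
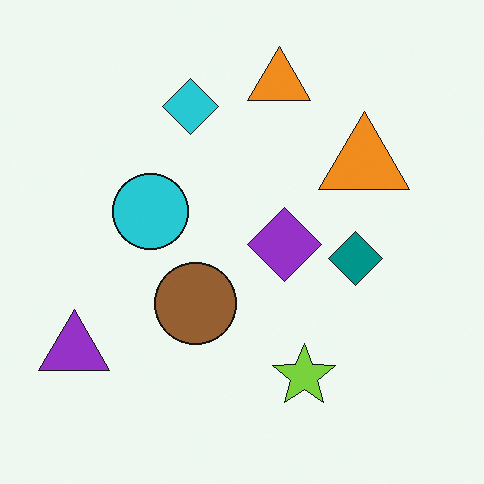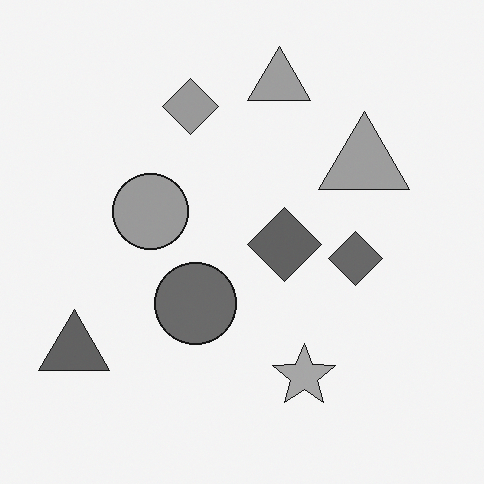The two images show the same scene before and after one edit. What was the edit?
It was converted to grayscale.

All color is removed — every shape is now a shade of grey.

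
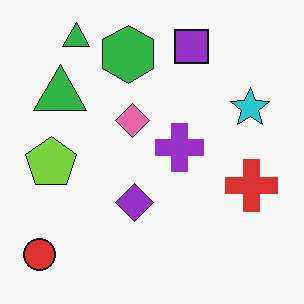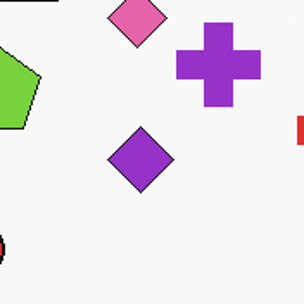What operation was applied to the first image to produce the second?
The transformation is: cropped tightly and scaled back up.

The visible shapes are larger and the field of view is narrower; shapes near the original edges may be partly or wholly outside the frame — a crop-and-rescale.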